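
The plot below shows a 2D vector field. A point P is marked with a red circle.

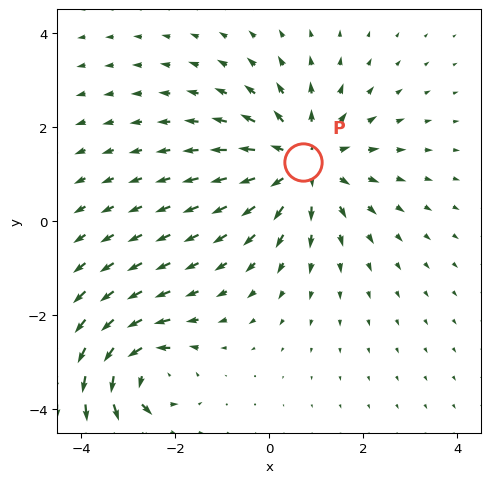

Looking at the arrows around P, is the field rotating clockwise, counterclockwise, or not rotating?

not rotating

Near P at (0.7, 1.2) the arrows show no circulation. The curl there is ≈0.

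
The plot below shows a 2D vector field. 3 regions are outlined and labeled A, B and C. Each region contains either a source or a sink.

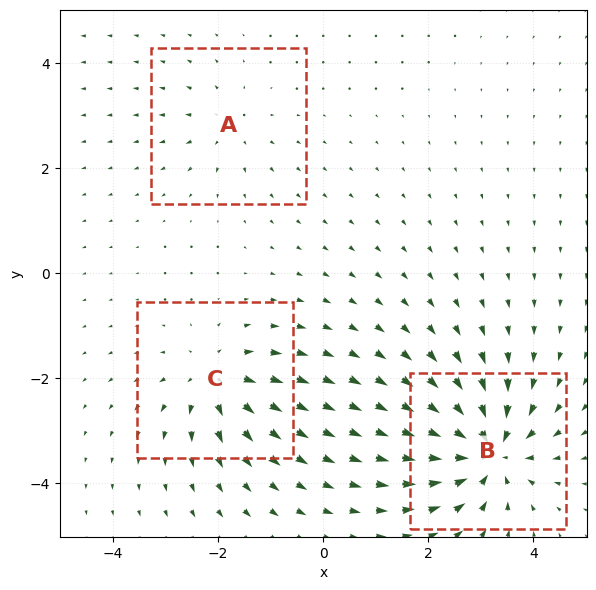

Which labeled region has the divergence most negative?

B

Divergence at each region's feature centre — A: about +2, B: about -6, C: about +4. Region B is most negative.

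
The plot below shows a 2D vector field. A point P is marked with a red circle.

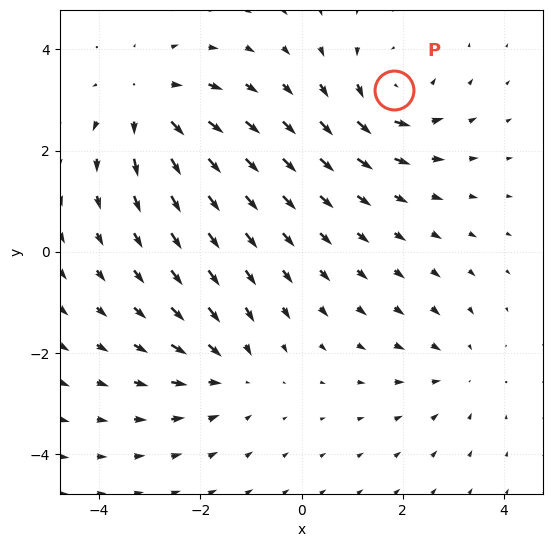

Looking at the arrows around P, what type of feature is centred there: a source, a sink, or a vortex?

vortex

At P (1.8, 3.2) the arrows circulate counterclockwise. Divergence ≈0, curl about +5 — near-zero divergence with nonzero curl is a vortex.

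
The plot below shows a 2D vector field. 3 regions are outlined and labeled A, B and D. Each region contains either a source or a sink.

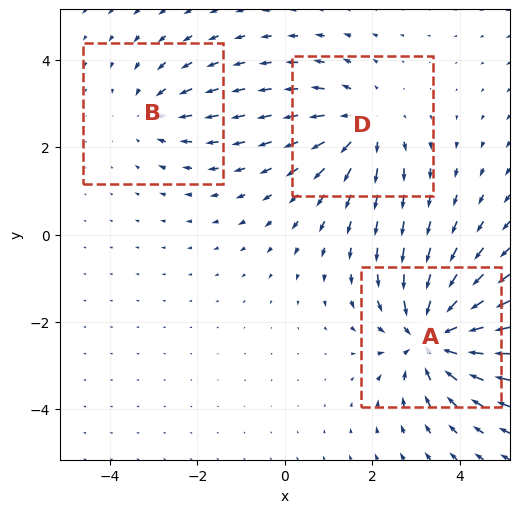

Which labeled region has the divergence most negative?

Divergence at each region's feature centre — A: about -5, B: about -2, D: about +3. Region A is most negative.

A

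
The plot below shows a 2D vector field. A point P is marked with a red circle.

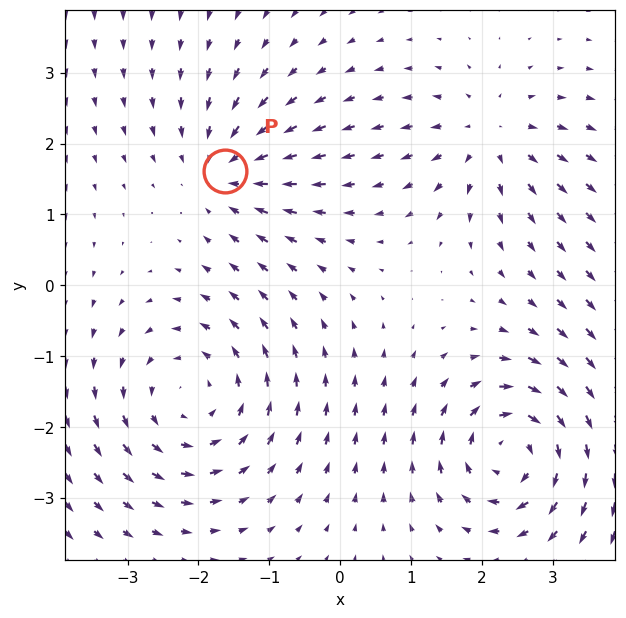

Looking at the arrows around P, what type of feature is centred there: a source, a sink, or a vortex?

sink

At P (-1.6, 1.6) the arrows converge inward. Divergence about -3, curl ≈0 — negative divergence with near-zero curl is a sink.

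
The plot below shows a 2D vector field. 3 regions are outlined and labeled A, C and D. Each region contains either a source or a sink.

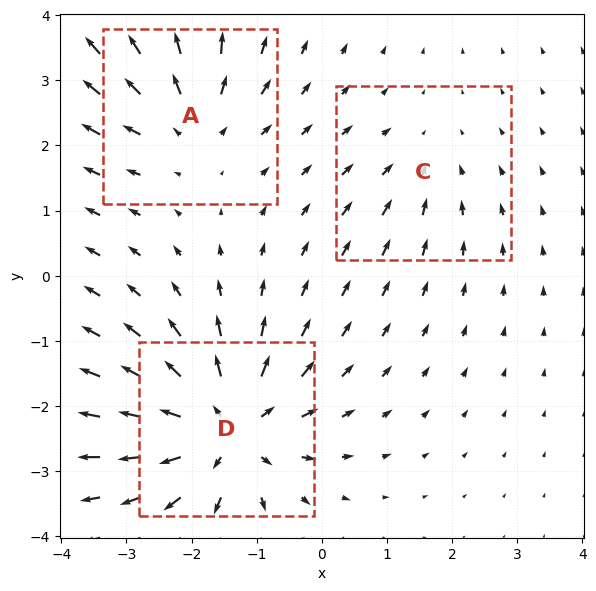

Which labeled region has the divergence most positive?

D

Divergence at each region's feature centre — A: about +3, C: about -2, D: about +5. Region D is most positive.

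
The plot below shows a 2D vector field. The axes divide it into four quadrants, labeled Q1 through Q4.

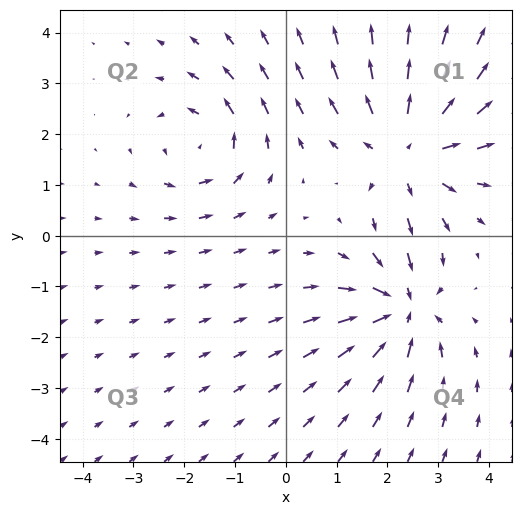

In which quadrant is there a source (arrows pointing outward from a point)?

The source sits at approximately (2.4, 1.7), which lies in quadrant Q1. The divergence there is about +4, positive as expected for a source.

Q1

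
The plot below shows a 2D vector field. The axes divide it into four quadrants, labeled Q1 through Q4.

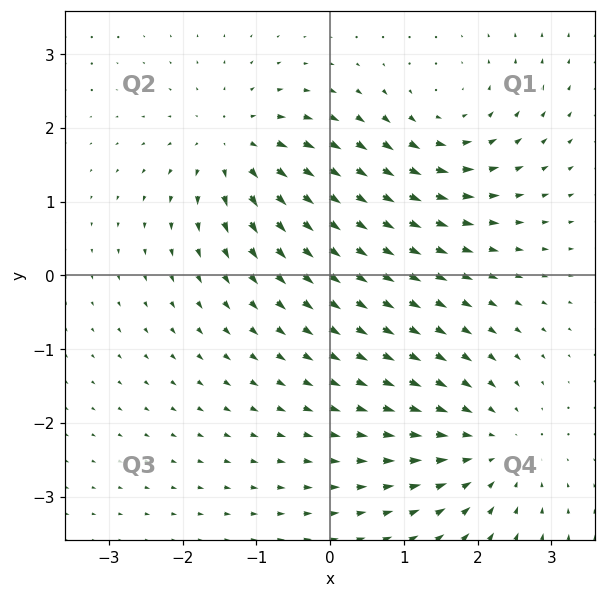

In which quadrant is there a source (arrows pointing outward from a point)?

Q2

The source sits at approximately (-1.3, 1.7), which lies in quadrant Q2. The divergence there is about +5, positive as expected for a source.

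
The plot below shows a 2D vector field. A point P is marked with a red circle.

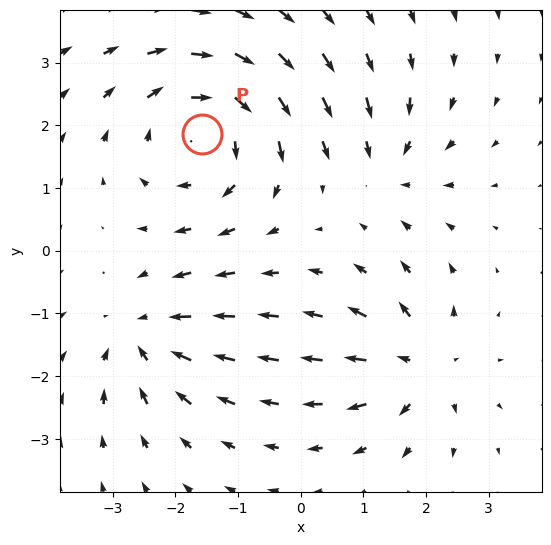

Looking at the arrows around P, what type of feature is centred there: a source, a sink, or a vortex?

vortex

At P (-1.6, 1.9) the arrows circulate clockwise. Divergence ≈0, curl about -4 — near-zero divergence with nonzero curl is a vortex.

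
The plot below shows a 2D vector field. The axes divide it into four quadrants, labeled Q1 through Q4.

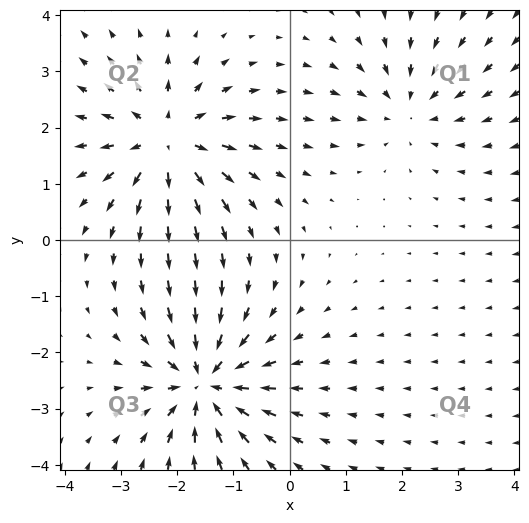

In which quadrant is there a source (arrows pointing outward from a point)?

Q2

The source sits at approximately (-2.2, 1.8), which lies in quadrant Q2. The divergence there is about +5, positive as expected for a source.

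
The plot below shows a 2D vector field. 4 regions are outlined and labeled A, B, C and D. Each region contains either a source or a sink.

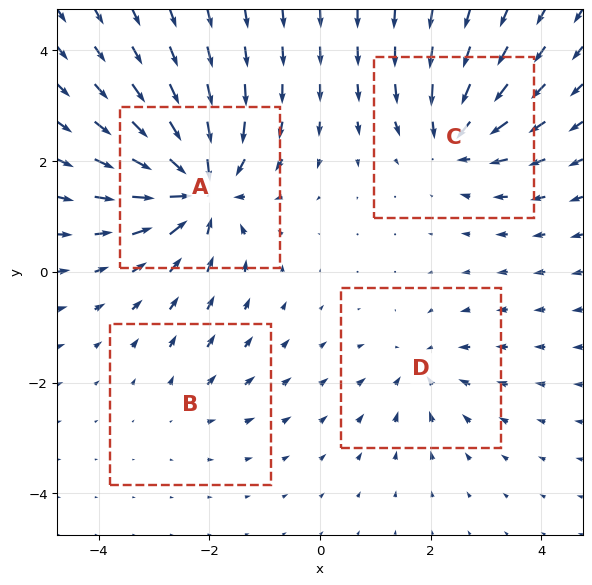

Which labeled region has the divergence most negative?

Divergence at each region's feature centre — A: about -9, B: about +2, C: about -5, D: about -4. Region A is most negative.

A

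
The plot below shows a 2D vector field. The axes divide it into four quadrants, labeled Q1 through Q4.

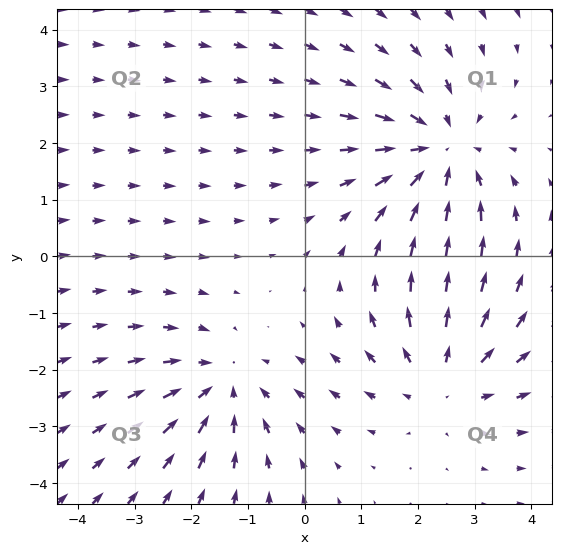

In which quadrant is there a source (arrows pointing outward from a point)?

The source sits at approximately (2.4, -2.2), which lies in quadrant Q4. The divergence there is about +3, positive as expected for a source.

Q4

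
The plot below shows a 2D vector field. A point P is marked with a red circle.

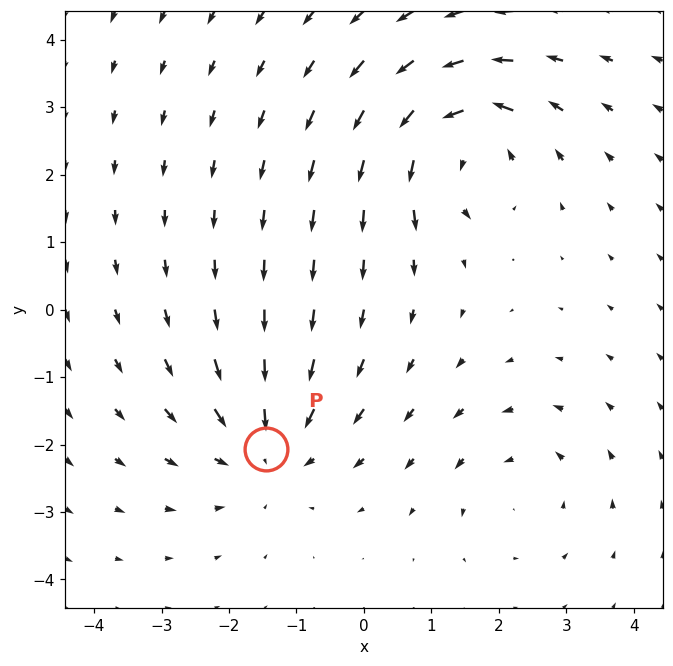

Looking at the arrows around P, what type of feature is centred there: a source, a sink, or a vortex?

At P (-1.4, -2.1) the arrows converge inward. Divergence about -4, curl ≈0 — negative divergence with near-zero curl is a sink.

sink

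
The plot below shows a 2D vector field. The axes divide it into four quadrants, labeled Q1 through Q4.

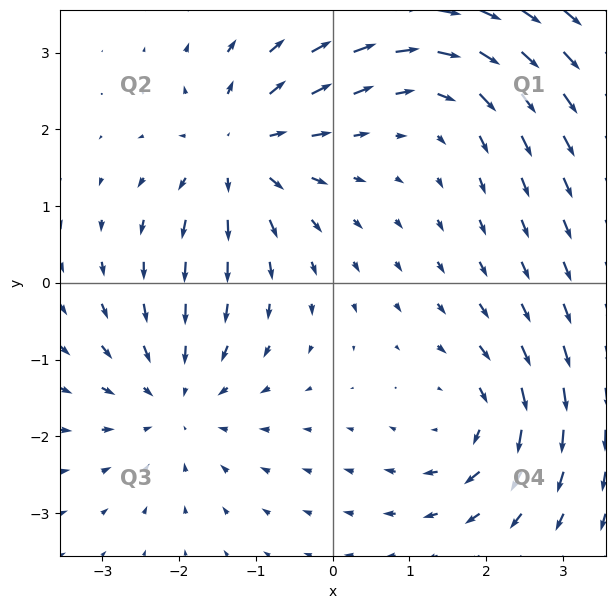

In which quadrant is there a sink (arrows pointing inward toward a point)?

The sink sits at approximately (-2.0, -1.5), which lies in quadrant Q3. The divergence there is about -4, negative as expected for a sink.

Q3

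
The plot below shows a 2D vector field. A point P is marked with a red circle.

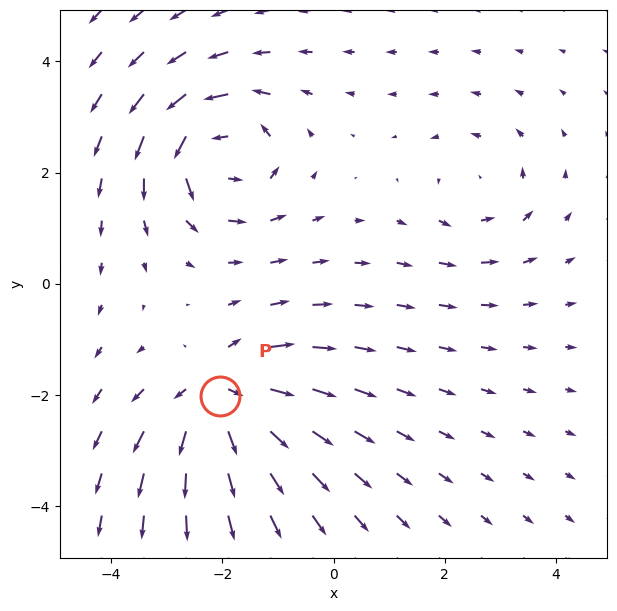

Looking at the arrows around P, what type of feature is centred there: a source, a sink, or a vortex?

At P (-2.0, -2.0) the arrows spread outward. Divergence about +6, curl ≈0 — positive divergence with near-zero curl is a source.

source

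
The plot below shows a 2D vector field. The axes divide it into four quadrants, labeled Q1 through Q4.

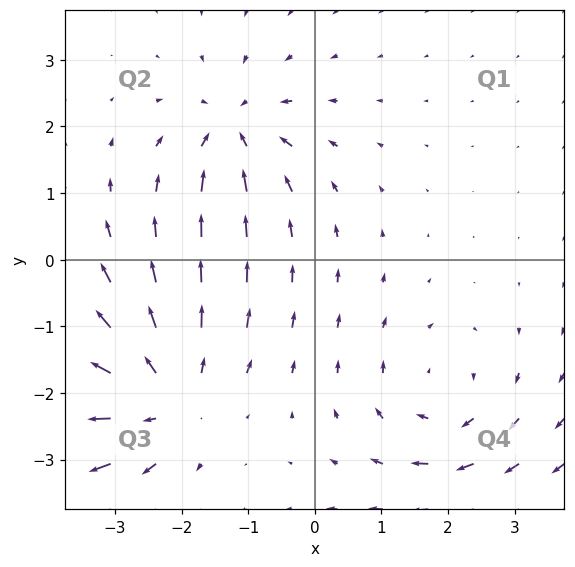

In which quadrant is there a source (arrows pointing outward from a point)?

Q3

The source sits at approximately (-2.3, -2.1), which lies in quadrant Q3. The divergence there is about +4, positive as expected for a source.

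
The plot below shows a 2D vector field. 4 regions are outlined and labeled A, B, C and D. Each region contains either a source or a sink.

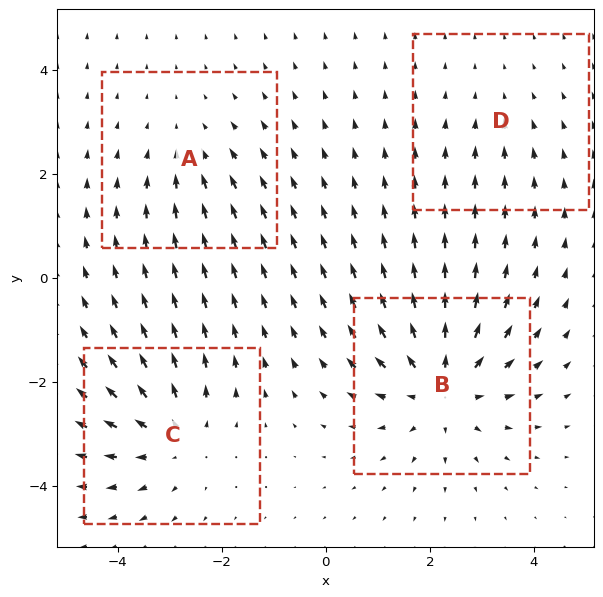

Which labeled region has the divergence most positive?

B

Divergence at each region's feature centre — A: about -3, B: about +6, C: about +5, D: about -2. Region B is most positive.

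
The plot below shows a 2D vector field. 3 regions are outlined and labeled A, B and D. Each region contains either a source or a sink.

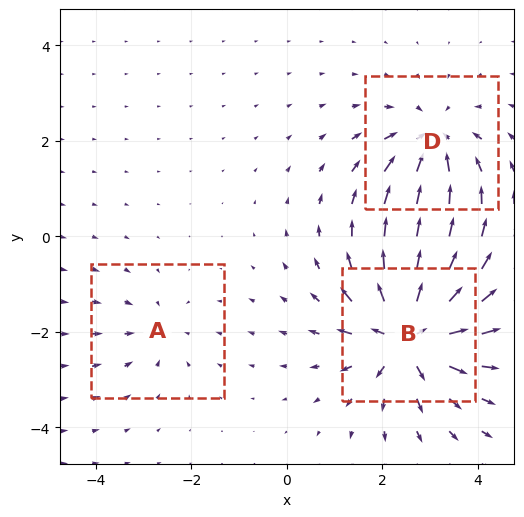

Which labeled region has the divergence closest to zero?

A

Divergence at each region's feature centre — A: about -2, B: about +6, D: about -4. Region A is closest to zero.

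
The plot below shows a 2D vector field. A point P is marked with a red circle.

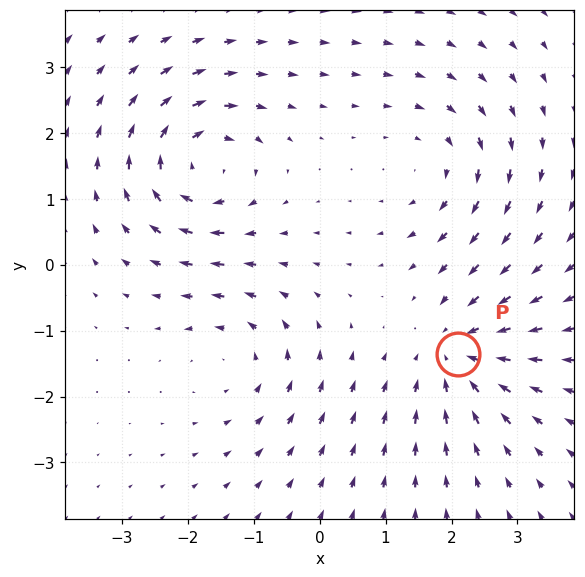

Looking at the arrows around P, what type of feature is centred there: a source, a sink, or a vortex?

sink

At P (2.1, -1.4) the arrows converge inward. Divergence about -4, curl ≈0 — negative divergence with near-zero curl is a sink.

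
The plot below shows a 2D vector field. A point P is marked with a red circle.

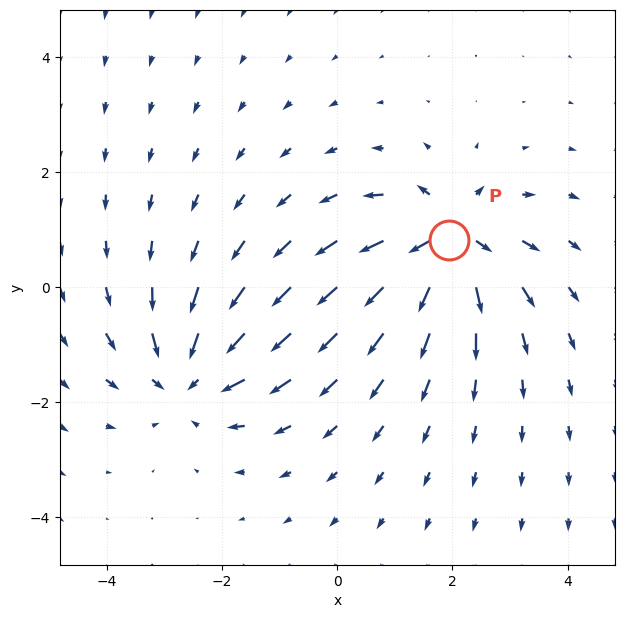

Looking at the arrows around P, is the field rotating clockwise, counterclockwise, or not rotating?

not rotating

Near P at (1.9, 0.8) the arrows show no circulation. The curl there is ≈0.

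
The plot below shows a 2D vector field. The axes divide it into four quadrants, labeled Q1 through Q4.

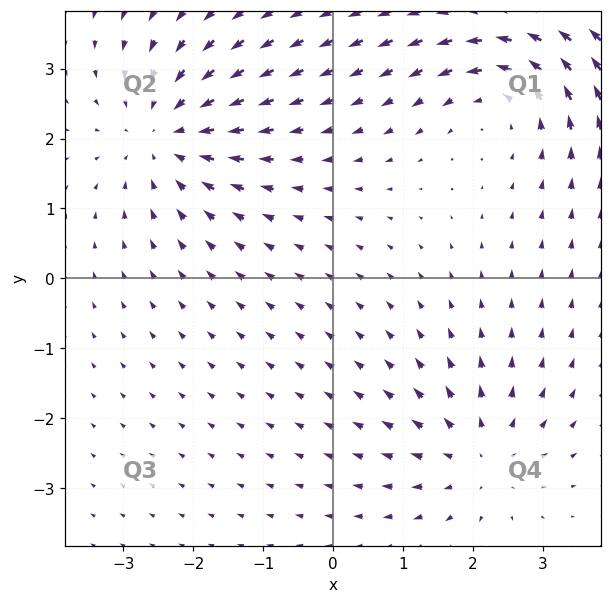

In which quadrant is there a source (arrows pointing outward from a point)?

The source sits at approximately (2.1, -2.6), which lies in quadrant Q4. The divergence there is about +3, positive as expected for a source.

Q4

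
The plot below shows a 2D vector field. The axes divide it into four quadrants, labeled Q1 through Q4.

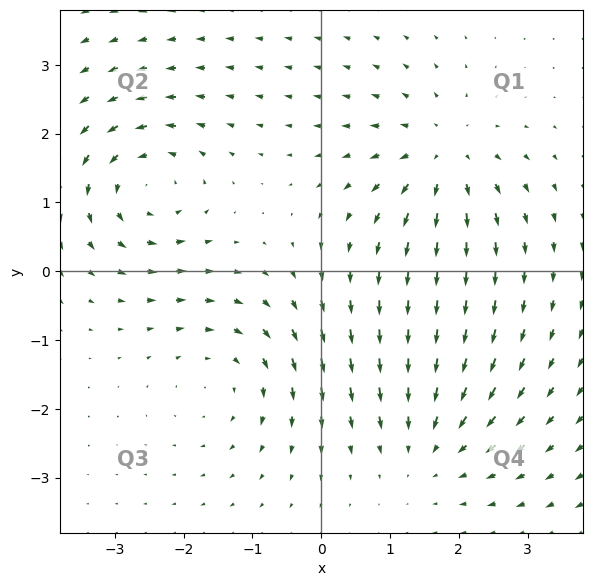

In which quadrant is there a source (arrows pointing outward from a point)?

Q1

The source sits at approximately (1.8, 1.7), which lies in quadrant Q1. The divergence there is about +4, positive as expected for a source.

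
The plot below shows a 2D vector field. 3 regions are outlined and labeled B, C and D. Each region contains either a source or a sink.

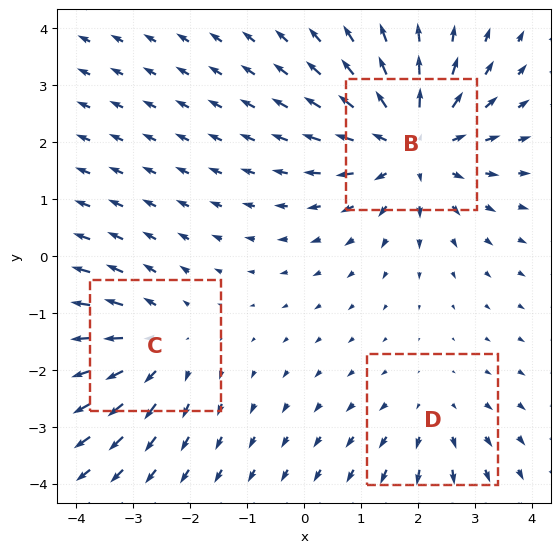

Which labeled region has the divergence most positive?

Divergence at each region's feature centre — B: about +4, C: about +3, D: about +2. Region B is most positive.

B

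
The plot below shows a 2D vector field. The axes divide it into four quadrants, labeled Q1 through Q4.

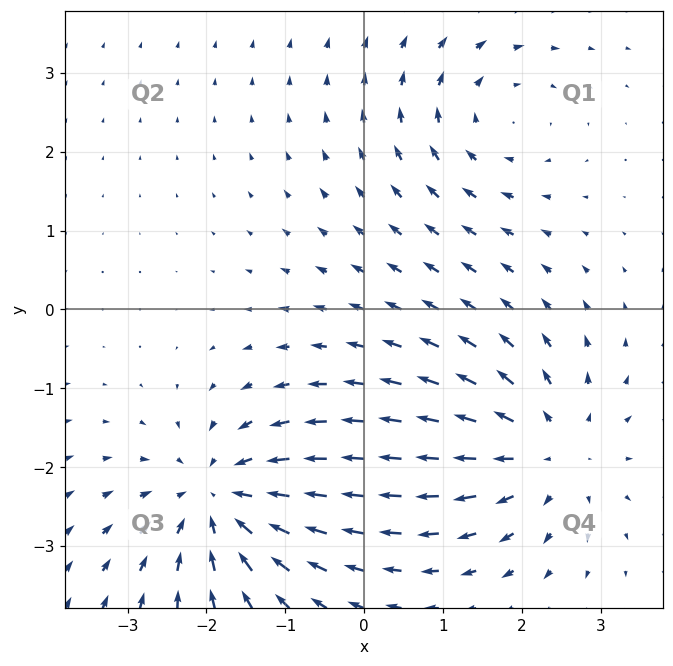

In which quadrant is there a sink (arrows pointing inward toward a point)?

The sink sits at approximately (-1.8, -2.4), which lies in quadrant Q3. The divergence there is about -5, negative as expected for a sink.

Q3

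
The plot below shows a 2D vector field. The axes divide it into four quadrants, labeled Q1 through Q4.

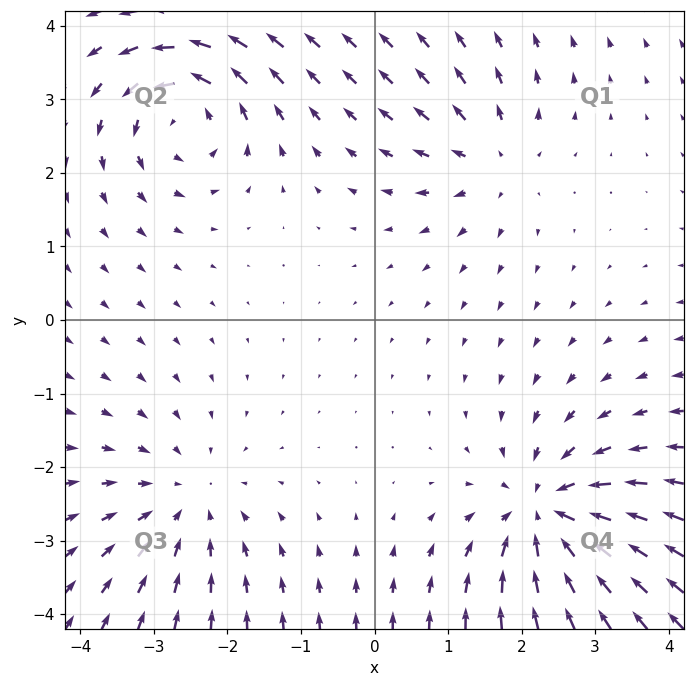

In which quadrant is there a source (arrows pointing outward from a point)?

Q1

The source sits at approximately (1.6, 2.2), which lies in quadrant Q1. The divergence there is about +4, positive as expected for a source.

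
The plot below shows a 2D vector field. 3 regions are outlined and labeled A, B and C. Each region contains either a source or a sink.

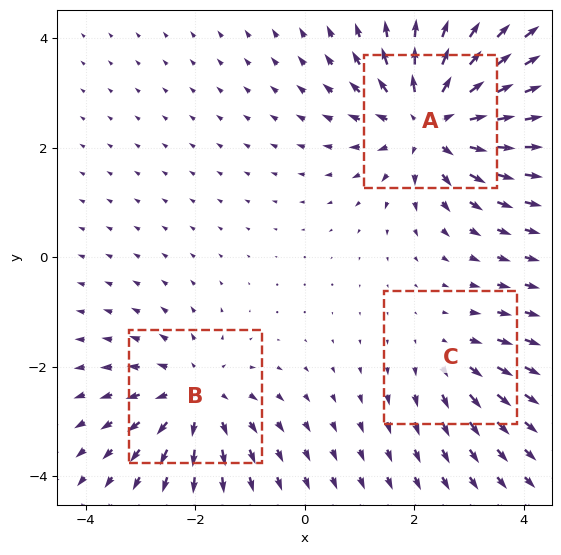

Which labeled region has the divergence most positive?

A

Divergence at each region's feature centre — A: about +5, B: about +3, C: about +2. Region A is most positive.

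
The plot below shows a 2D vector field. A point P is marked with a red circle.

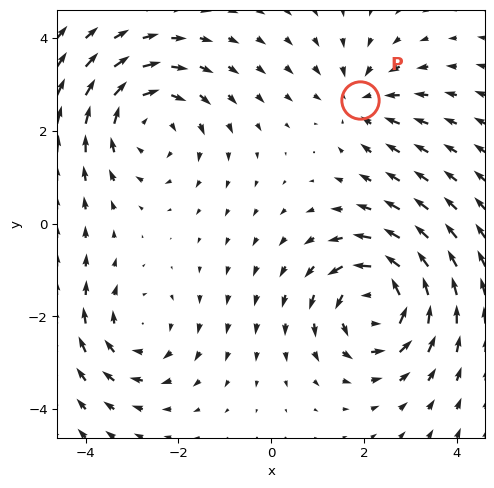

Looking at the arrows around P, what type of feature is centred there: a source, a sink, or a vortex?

sink

At P (1.9, 2.7) the arrows converge inward. Divergence about -3, curl ≈0 — negative divergence with near-zero curl is a sink.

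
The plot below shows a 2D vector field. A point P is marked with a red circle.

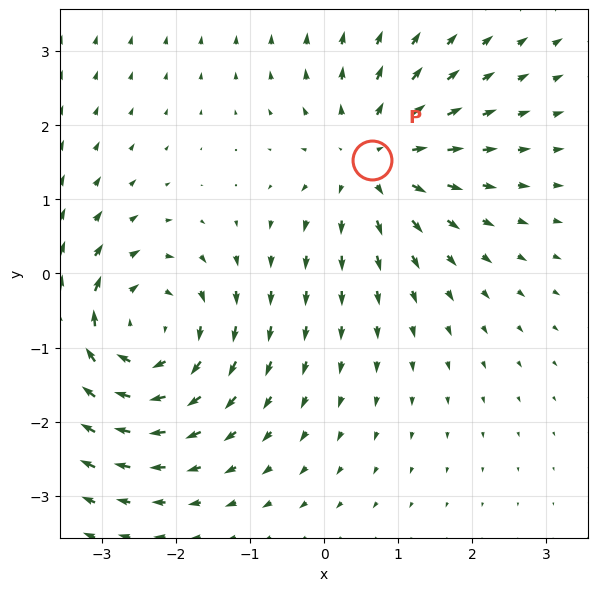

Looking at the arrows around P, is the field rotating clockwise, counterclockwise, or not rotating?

Near P at (0.6, 1.5) the arrows show no circulation. The curl there is ≈0.

not rotating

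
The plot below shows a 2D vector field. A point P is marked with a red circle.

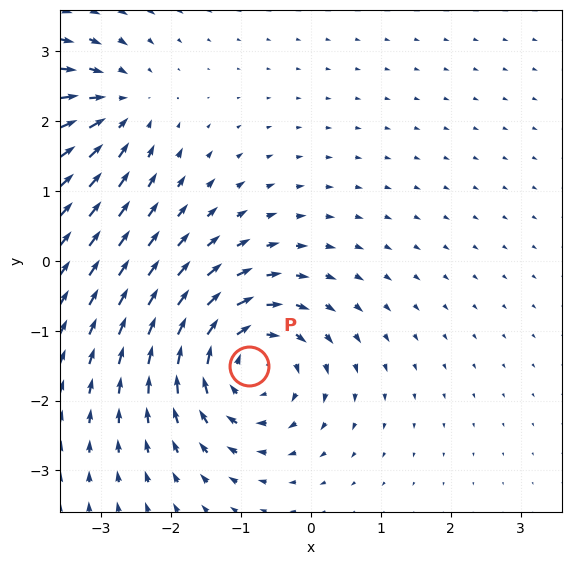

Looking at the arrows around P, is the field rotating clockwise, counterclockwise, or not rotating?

clockwise

Near P at (-0.9, -1.5) the arrows circulate clockwise. The curl (z-component) there is about -6; negative curl means clockwise rotation.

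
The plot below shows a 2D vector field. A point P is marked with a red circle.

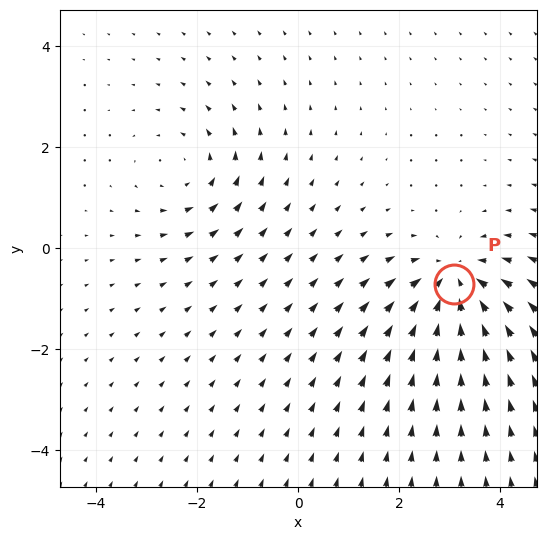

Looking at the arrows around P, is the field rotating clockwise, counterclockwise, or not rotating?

Near P at (3.1, -0.7) the arrows show no circulation. The curl there is ≈0.

not rotating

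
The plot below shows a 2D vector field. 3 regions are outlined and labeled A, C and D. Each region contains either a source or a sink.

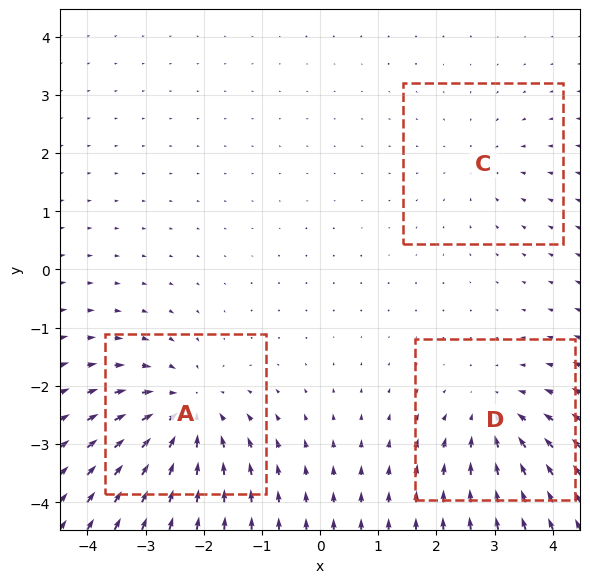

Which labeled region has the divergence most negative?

A

Divergence at each region's feature centre — A: about -5, C: about -2, D: about -3. Region A is most negative.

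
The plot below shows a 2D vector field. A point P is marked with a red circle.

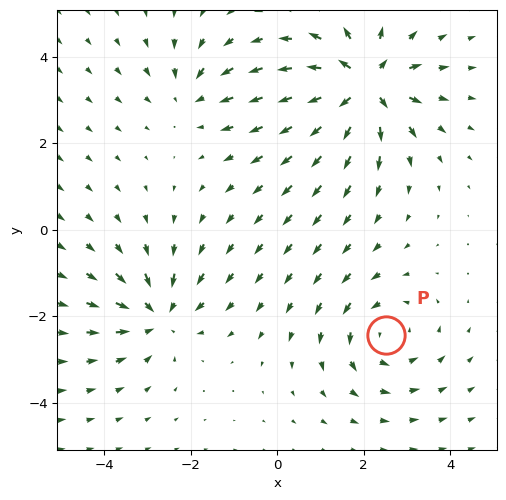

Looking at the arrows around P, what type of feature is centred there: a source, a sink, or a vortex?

vortex

At P (2.5, -2.4) the arrows circulate counterclockwise. Divergence ≈0, curl about +3 — near-zero divergence with nonzero curl is a vortex.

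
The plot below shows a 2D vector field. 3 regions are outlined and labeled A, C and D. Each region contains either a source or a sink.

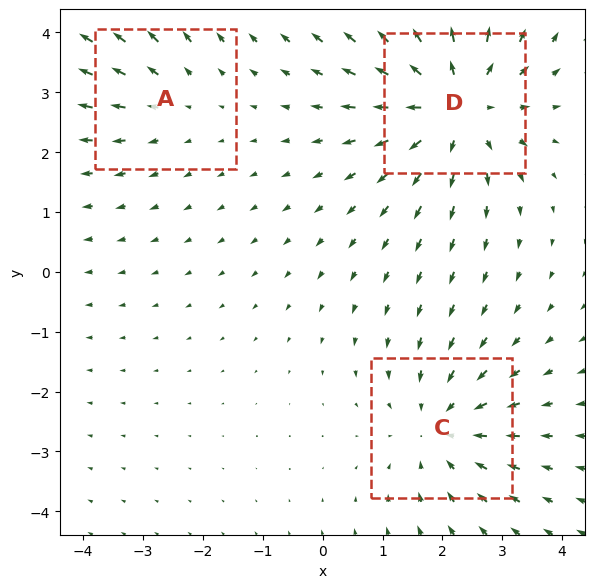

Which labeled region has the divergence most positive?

D

Divergence at each region's feature centre — A: about +2, C: about -3, D: about +4. Region D is most positive.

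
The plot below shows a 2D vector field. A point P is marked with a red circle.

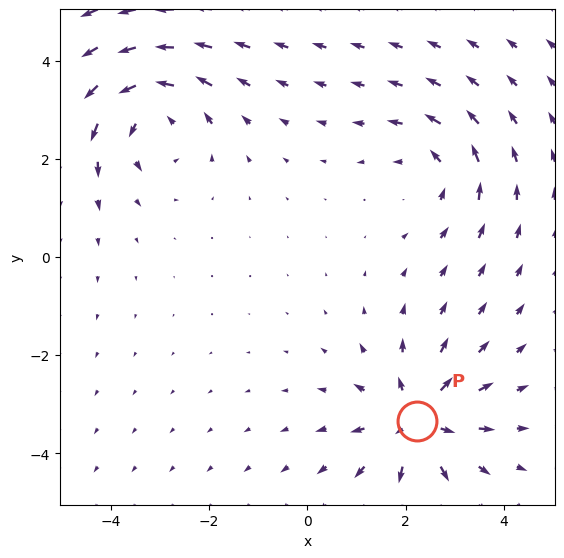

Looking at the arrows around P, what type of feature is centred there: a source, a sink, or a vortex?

At P (2.2, -3.3) the arrows spread outward. Divergence about +5, curl ≈0 — positive divergence with near-zero curl is a source.

source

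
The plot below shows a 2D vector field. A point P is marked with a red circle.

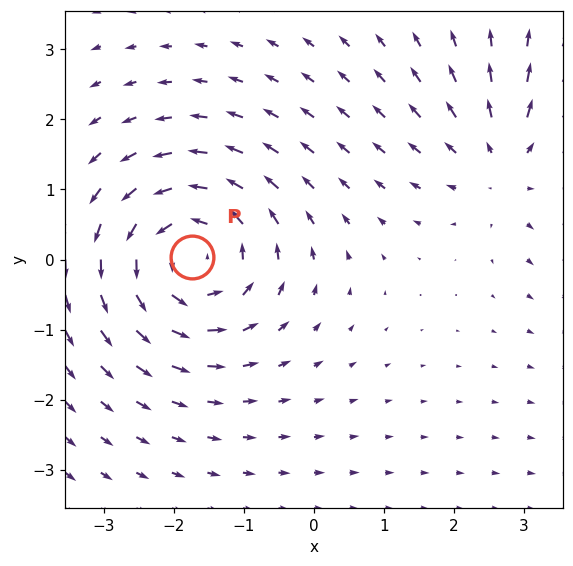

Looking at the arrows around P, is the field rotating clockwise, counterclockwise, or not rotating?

Near P at (-1.7, 0.0) the arrows circulate counterclockwise. The curl (z-component) there is about +4; positive curl means counterclockwise rotation.

counterclockwise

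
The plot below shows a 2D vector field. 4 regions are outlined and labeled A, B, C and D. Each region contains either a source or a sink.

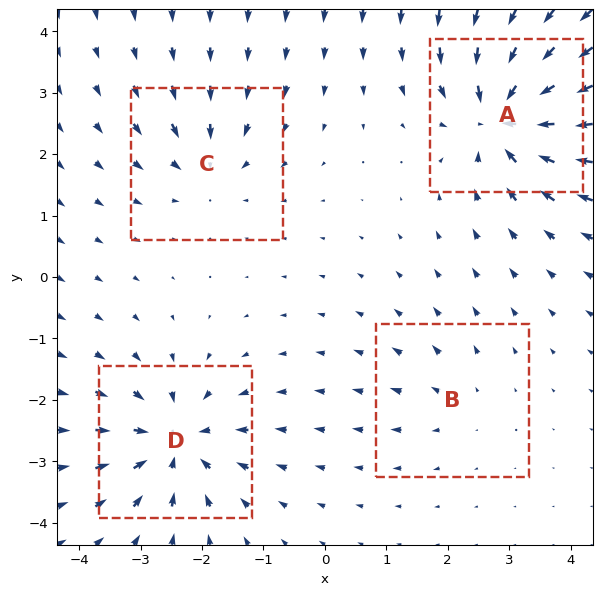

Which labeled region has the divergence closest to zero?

Divergence at each region's feature centre — A: about -8, B: about +2, C: about -4, D: about -6. Region B is closest to zero.

B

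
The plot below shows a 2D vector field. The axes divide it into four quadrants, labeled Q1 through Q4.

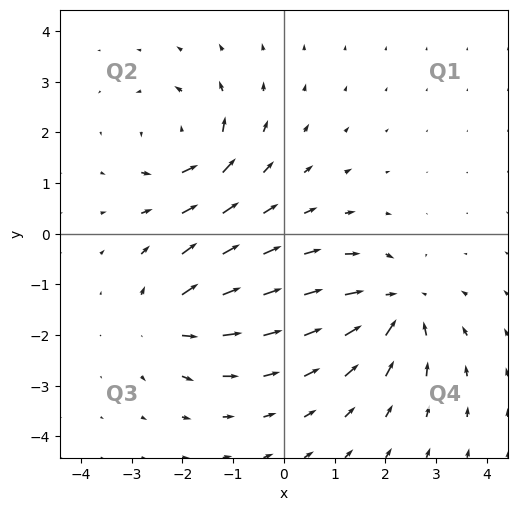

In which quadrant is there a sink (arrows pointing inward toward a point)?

Q4

The sink sits at approximately (2.2, -1.4), which lies in quadrant Q4. The divergence there is about -5, negative as expected for a sink.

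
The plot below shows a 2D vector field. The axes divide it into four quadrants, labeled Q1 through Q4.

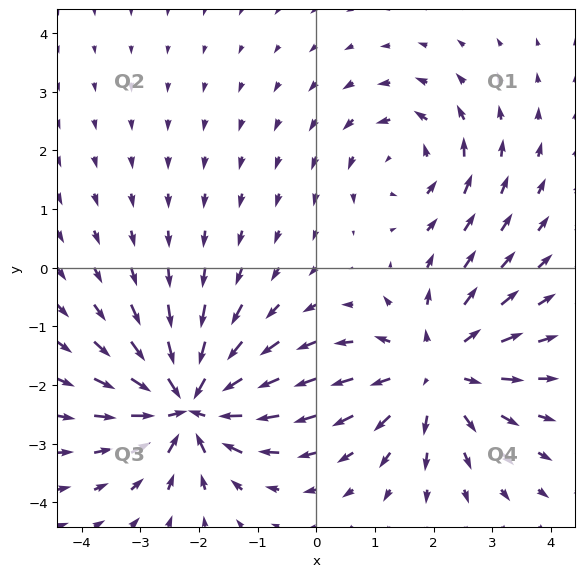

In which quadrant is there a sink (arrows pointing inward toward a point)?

Q3

The sink sits at approximately (-2.2, -2.3), which lies in quadrant Q3. The divergence there is about -7, negative as expected for a sink.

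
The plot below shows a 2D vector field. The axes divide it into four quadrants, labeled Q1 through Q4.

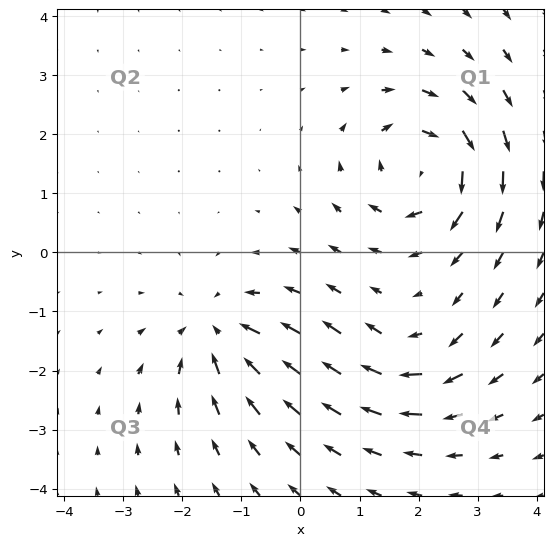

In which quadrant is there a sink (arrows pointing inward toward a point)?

Q3

The sink sits at approximately (-1.4, -1.4), which lies in quadrant Q3. The divergence there is about -4, negative as expected for a sink.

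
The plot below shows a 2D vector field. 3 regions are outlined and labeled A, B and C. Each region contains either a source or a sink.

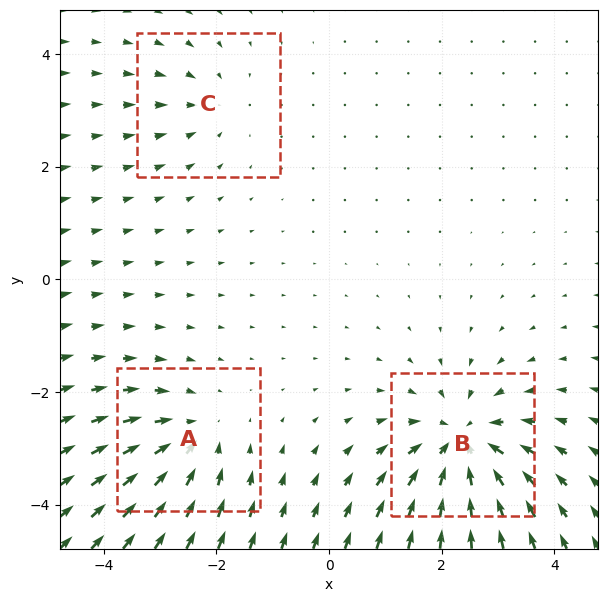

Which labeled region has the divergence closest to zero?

C

Divergence at each region's feature centre — A: about -3, B: about -5, C: about -2. Region C is closest to zero.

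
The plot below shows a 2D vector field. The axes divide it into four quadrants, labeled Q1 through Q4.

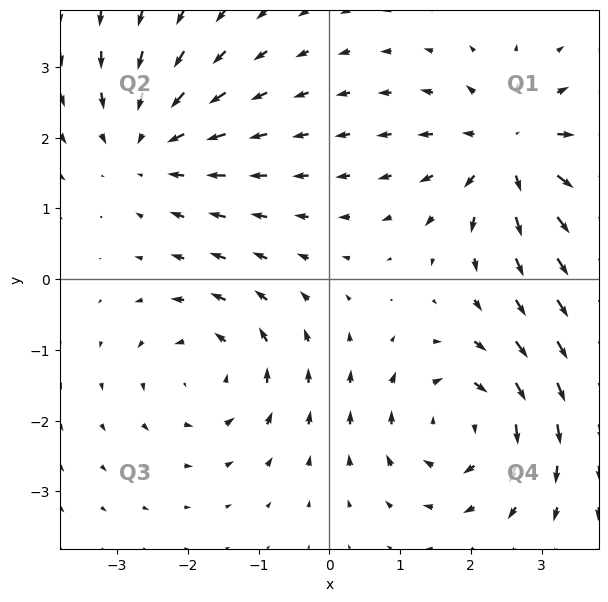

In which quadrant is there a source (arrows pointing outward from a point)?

Q1

The source sits at approximately (2.6, 1.8), which lies in quadrant Q1. The divergence there is about +6, positive as expected for a source.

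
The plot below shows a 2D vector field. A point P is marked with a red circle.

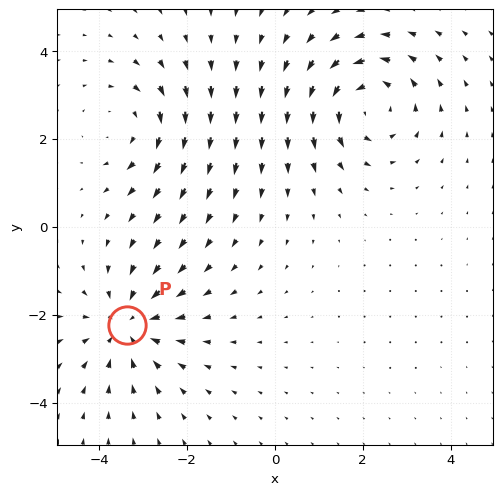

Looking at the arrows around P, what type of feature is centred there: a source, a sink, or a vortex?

sink

At P (-3.4, -2.2) the arrows converge inward. Divergence about -4, curl ≈0 — negative divergence with near-zero curl is a sink.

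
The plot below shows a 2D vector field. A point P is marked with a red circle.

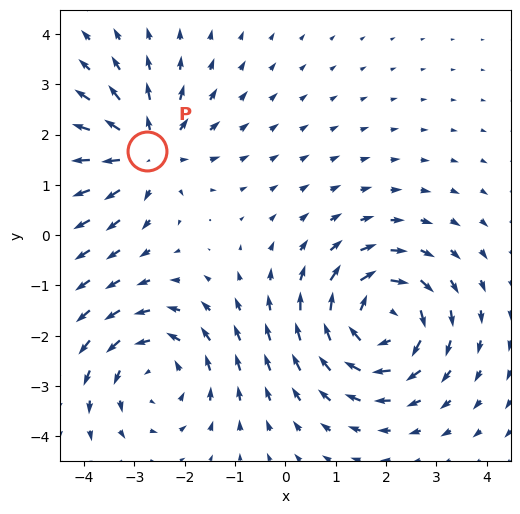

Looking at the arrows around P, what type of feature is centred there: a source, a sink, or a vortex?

source

At P (-2.8, 1.7) the arrows spread outward. Divergence about +4, curl ≈0 — positive divergence with near-zero curl is a source.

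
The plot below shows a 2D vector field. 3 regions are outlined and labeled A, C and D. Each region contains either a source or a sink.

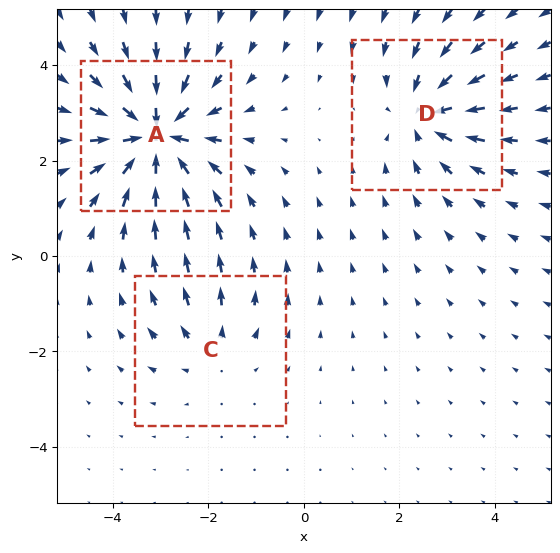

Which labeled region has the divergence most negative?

Divergence at each region's feature centre — A: about -5, C: about +2, D: about -3. Region A is most negative.

A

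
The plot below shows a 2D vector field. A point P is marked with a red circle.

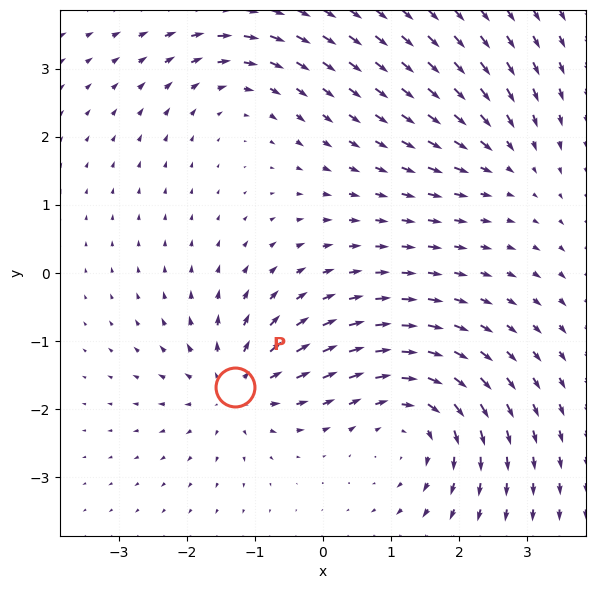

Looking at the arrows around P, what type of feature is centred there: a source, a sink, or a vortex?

At P (-1.3, -1.7) the arrows spread outward. Divergence about +5, curl ≈0 — positive divergence with near-zero curl is a source.

source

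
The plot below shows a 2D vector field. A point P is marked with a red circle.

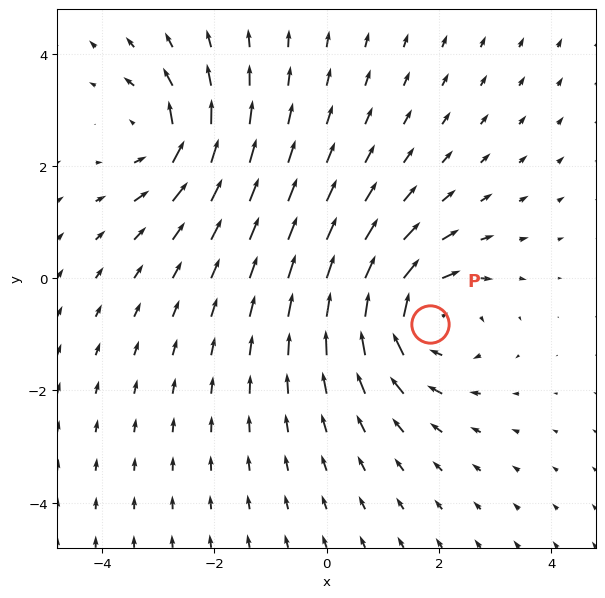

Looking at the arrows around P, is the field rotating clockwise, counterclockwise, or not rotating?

clockwise

Near P at (1.8, -0.8) the arrows circulate clockwise. The curl (z-component) there is about -4; negative curl means clockwise rotation.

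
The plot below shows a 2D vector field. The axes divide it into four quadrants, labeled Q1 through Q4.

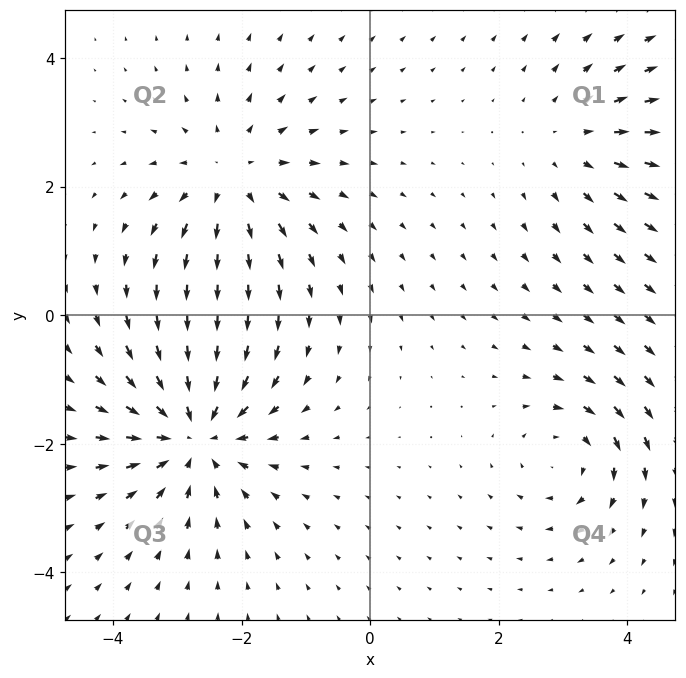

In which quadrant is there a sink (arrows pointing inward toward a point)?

The sink sits at approximately (-2.7, -1.8), which lies in quadrant Q3. The divergence there is about -5, negative as expected for a sink.

Q3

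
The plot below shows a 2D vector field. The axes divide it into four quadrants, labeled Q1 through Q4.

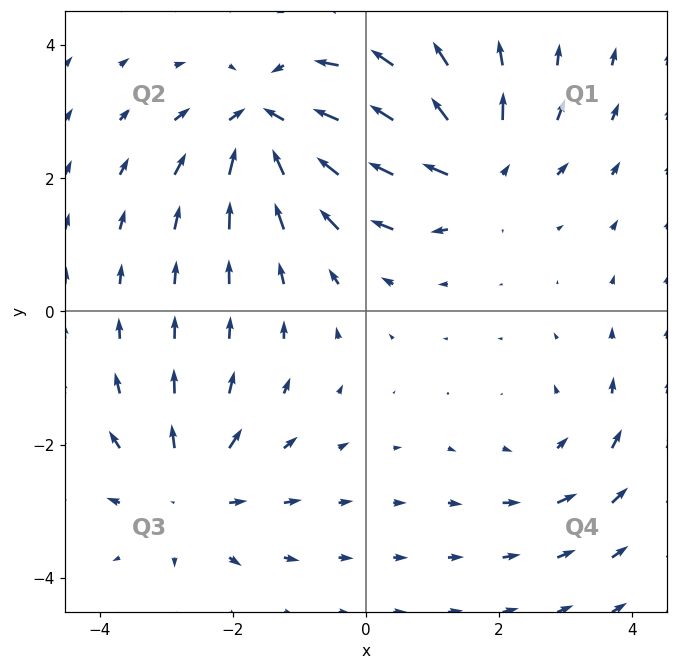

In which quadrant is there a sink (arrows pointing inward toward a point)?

Q2

The sink sits at approximately (-1.5, 2.8), which lies in quadrant Q2. The divergence there is about -7, negative as expected for a sink.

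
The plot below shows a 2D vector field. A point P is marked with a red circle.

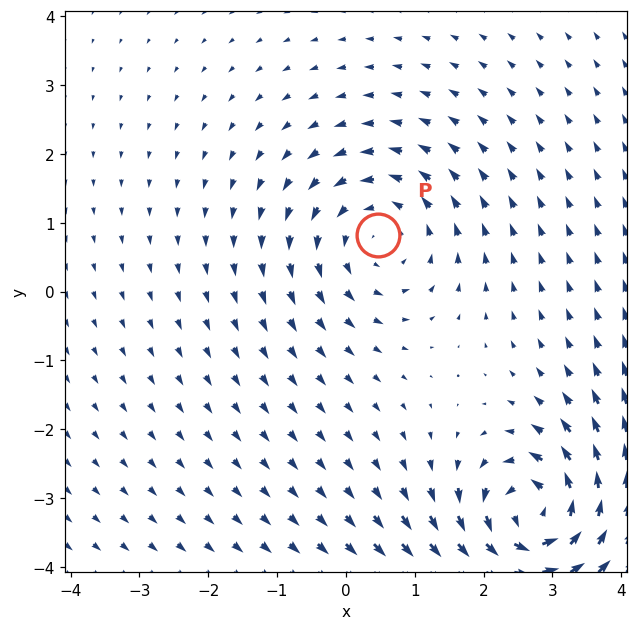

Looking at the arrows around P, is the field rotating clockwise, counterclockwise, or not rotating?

Near P at (0.5, 0.8) the arrows circulate counterclockwise. The curl (z-component) there is about +3; positive curl means counterclockwise rotation.

counterclockwise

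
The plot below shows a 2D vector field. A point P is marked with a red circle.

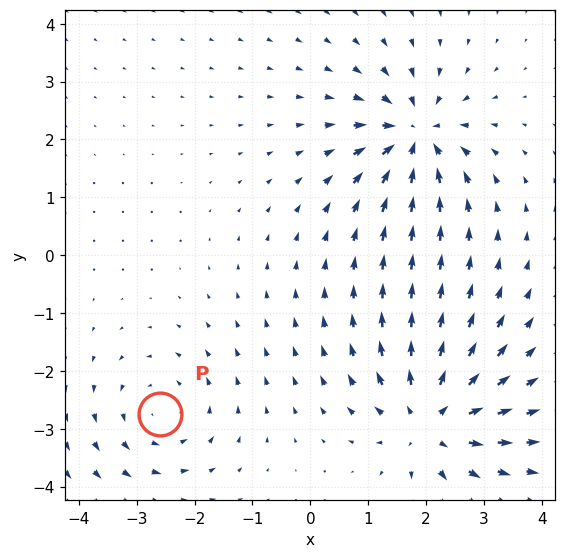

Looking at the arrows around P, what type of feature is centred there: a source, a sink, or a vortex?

At P (-2.6, -2.7) the arrows circulate counterclockwise. Divergence ≈0, curl about +3 — near-zero divergence with nonzero curl is a vortex.

vortex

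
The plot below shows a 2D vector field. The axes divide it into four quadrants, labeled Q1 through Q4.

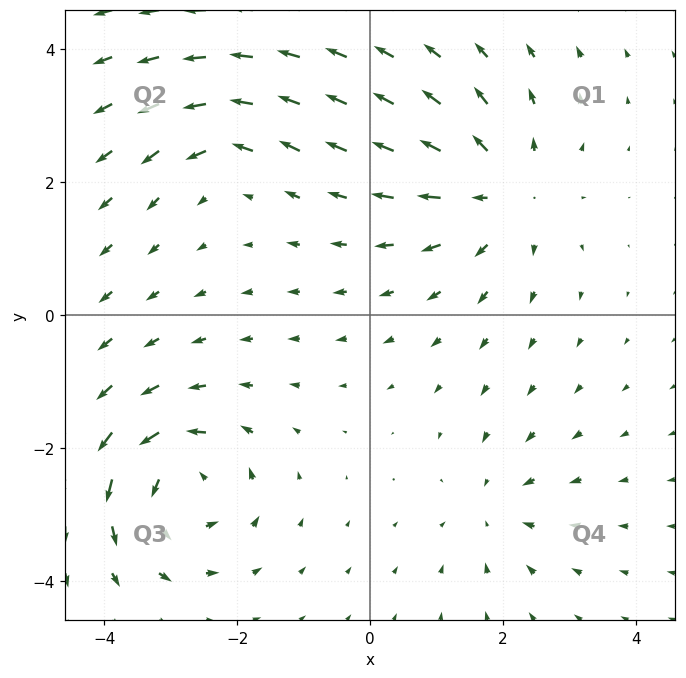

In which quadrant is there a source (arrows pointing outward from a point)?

The source sits at approximately (2.0, 1.8), which lies in quadrant Q1. The divergence there is about +4, positive as expected for a source.

Q1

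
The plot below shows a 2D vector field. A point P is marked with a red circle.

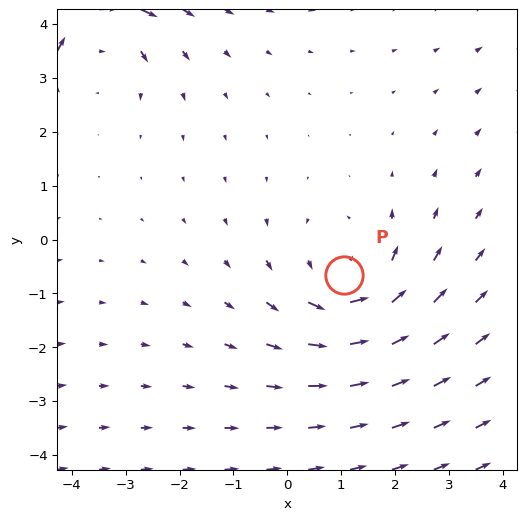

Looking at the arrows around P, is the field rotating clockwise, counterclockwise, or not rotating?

Near P at (1.0, -0.7) the arrows circulate counterclockwise. The curl (z-component) there is about +2; positive curl means counterclockwise rotation.

counterclockwise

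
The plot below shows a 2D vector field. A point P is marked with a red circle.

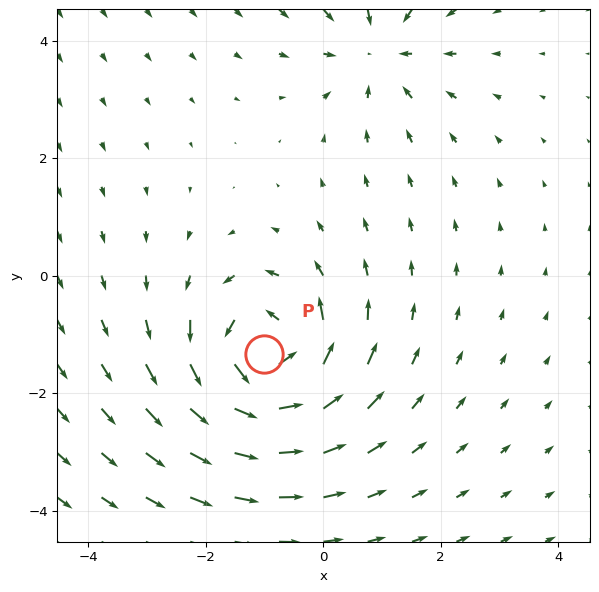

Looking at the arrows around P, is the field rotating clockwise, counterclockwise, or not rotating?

Near P at (-1.0, -1.3) the arrows circulate counterclockwise. The curl (z-component) there is about +6; positive curl means counterclockwise rotation.

counterclockwise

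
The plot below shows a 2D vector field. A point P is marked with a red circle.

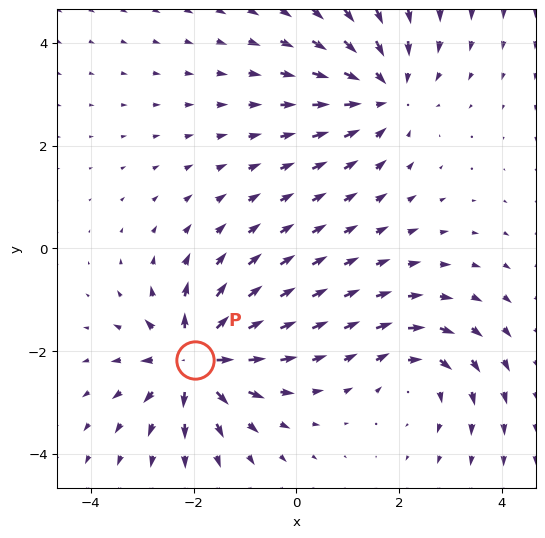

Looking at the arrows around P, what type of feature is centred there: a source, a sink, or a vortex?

source

At P (-2.0, -2.2) the arrows spread outward. Divergence about +6, curl ≈0 — positive divergence with near-zero curl is a source.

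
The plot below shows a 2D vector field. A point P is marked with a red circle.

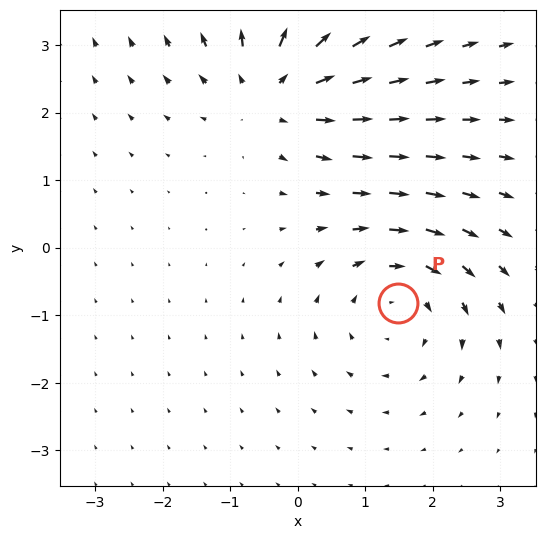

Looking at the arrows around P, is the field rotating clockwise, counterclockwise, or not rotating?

Near P at (1.5, -0.8) the arrows circulate clockwise. The curl (z-component) there is about -3; negative curl means clockwise rotation.

clockwise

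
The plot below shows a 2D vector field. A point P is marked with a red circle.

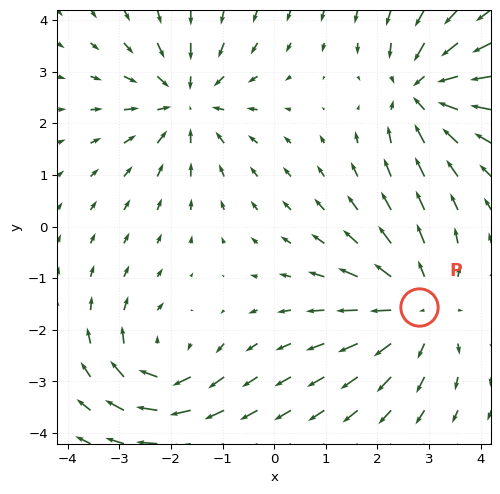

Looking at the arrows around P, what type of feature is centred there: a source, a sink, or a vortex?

At P (2.8, -1.6) the arrows spread outward. Divergence about +5, curl ≈0 — positive divergence with near-zero curl is a source.

source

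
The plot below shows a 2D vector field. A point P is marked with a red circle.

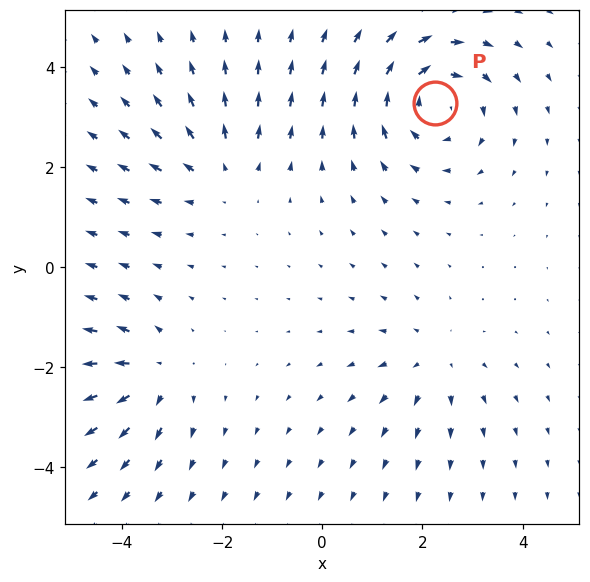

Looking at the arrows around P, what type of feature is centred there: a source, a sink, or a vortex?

vortex

At P (2.2, 3.3) the arrows circulate clockwise. Divergence ≈0, curl about -5 — near-zero divergence with nonzero curl is a vortex.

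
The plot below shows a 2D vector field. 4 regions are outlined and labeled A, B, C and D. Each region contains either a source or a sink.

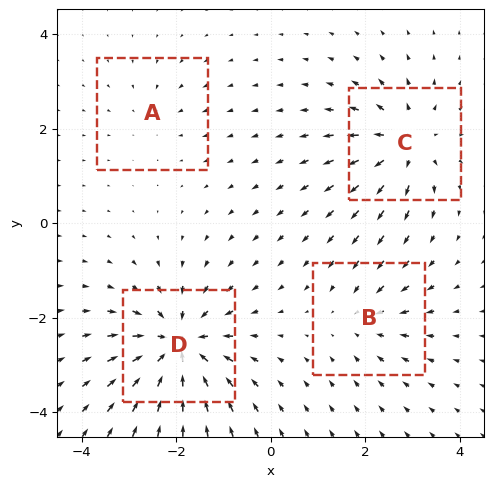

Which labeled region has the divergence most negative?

D

Divergence at each region's feature centre — A: about -2, B: about -4, C: about +6, D: about -8. Region D is most negative.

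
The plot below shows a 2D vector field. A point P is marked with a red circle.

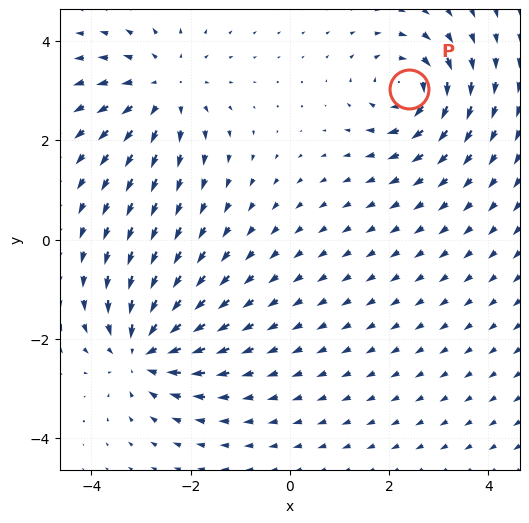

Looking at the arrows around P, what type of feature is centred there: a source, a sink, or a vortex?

At P (2.4, 3.0) the arrows circulate clockwise. Divergence ≈0, curl about -4 — near-zero divergence with nonzero curl is a vortex.

vortex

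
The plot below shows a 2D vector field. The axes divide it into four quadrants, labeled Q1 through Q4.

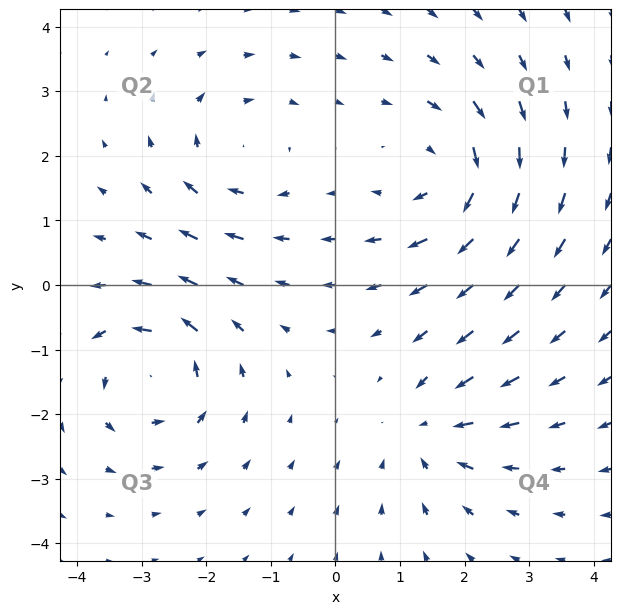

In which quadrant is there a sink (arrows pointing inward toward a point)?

Q4

The sink sits at approximately (1.5, -2.3), which lies in quadrant Q4. The divergence there is about -4, negative as expected for a sink.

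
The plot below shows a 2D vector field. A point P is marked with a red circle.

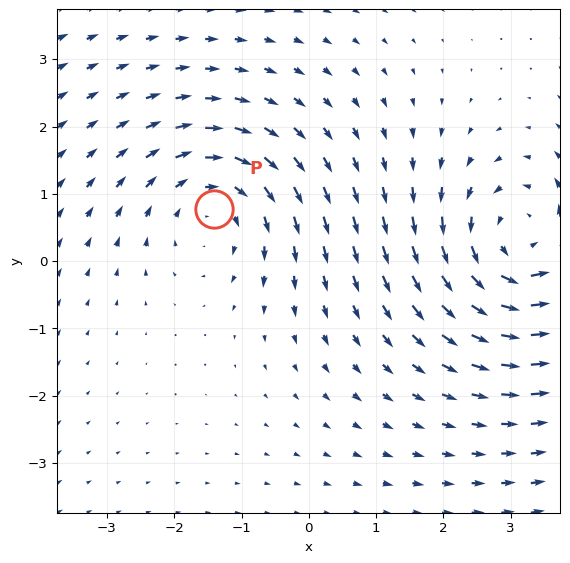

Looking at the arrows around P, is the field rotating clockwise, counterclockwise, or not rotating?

clockwise

Near P at (-1.4, 0.8) the arrows circulate clockwise. The curl (z-component) there is about -3; negative curl means clockwise rotation.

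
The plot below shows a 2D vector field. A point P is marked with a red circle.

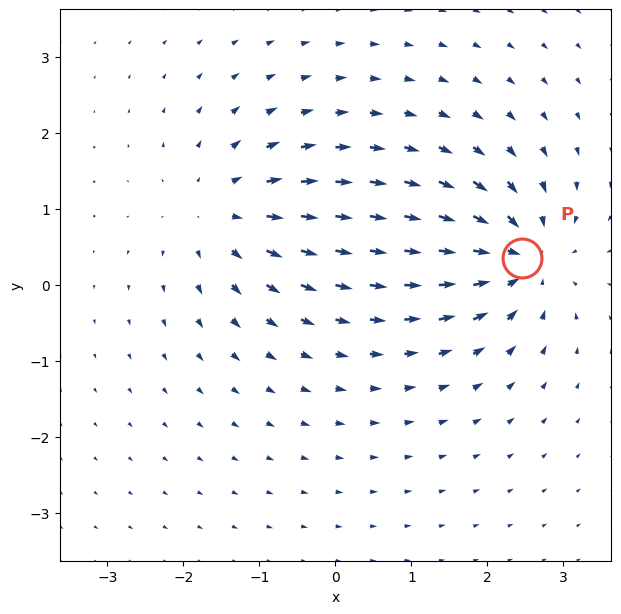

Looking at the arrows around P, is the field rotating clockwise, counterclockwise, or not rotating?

not rotating

Near P at (2.5, 0.4) the arrows show no circulation. The curl there is ≈0.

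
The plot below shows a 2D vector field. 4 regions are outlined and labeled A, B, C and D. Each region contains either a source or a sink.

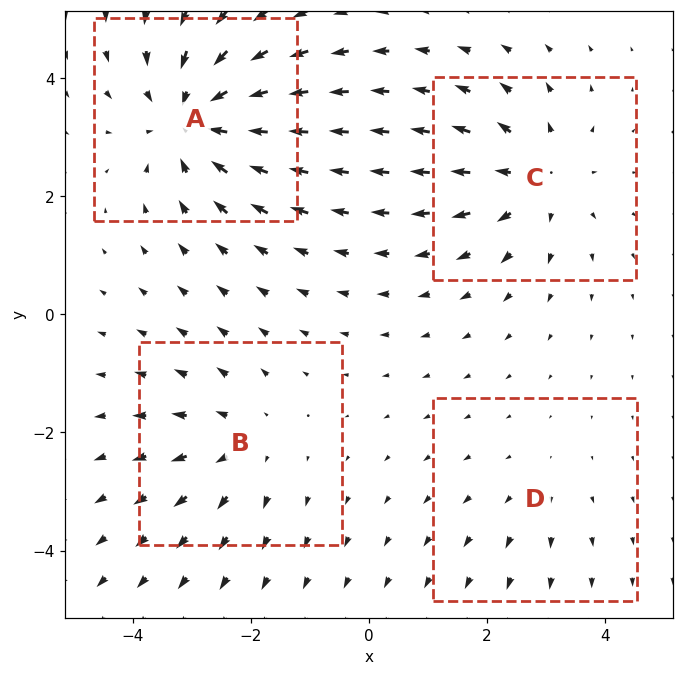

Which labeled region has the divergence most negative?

A

Divergence at each region's feature centre — A: about -6, B: about +3, C: about +4, D: about +2. Region A is most negative.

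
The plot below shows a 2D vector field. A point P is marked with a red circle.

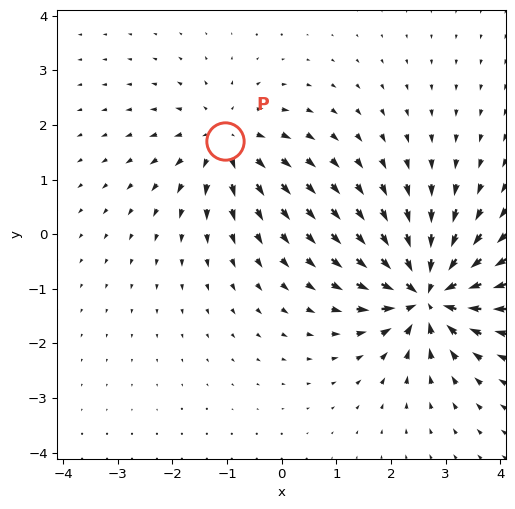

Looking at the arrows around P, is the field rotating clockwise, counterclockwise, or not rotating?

Near P at (-1.0, 1.7) the arrows show no circulation. The curl there is ≈0.

not rotating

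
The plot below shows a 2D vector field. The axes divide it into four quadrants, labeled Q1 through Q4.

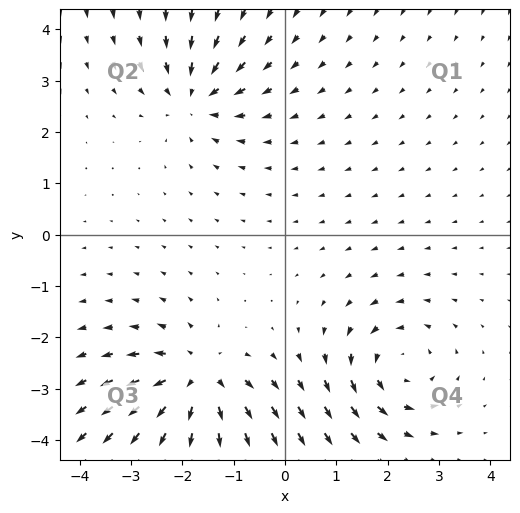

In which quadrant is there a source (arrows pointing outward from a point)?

The source sits at approximately (-1.7, -2.8), which lies in quadrant Q3. The divergence there is about +5, positive as expected for a source.

Q3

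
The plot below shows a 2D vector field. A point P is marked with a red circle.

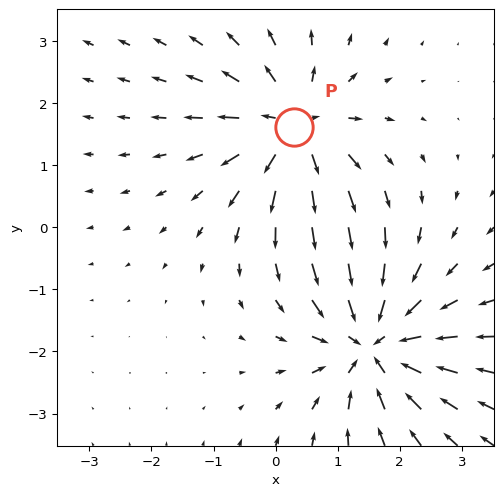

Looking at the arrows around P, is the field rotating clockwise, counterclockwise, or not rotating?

not rotating

Near P at (0.3, 1.6) the arrows show no circulation. The curl there is ≈0.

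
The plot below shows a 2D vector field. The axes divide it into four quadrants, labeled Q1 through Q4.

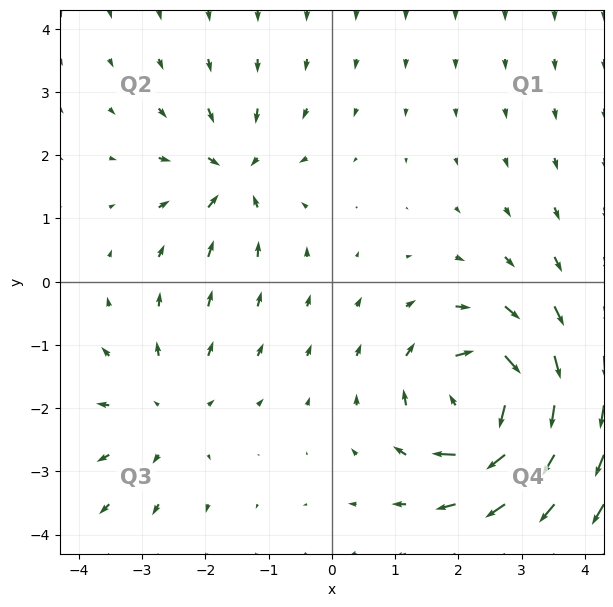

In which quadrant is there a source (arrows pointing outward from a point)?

The source sits at approximately (-2.6, -2.1), which lies in quadrant Q3. The divergence there is about +2, positive as expected for a source.

Q3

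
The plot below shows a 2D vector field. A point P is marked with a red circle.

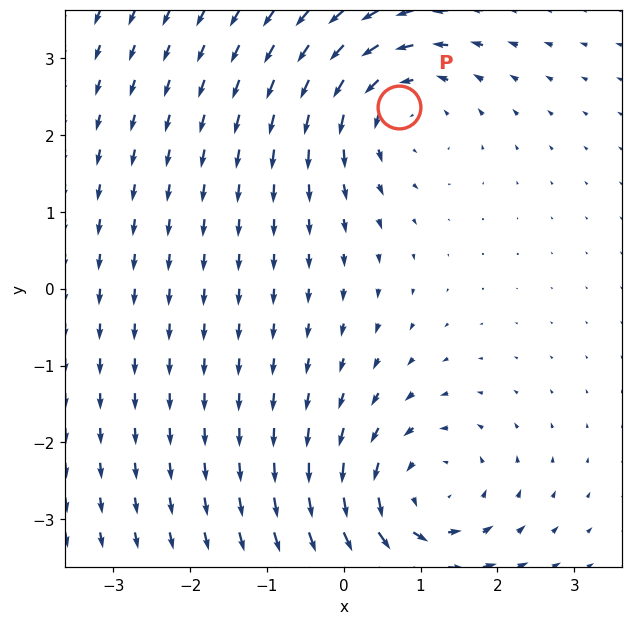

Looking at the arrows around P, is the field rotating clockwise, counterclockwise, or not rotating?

Near P at (0.7, 2.4) the arrows circulate counterclockwise. The curl (z-component) there is about +3; positive curl means counterclockwise rotation.

counterclockwise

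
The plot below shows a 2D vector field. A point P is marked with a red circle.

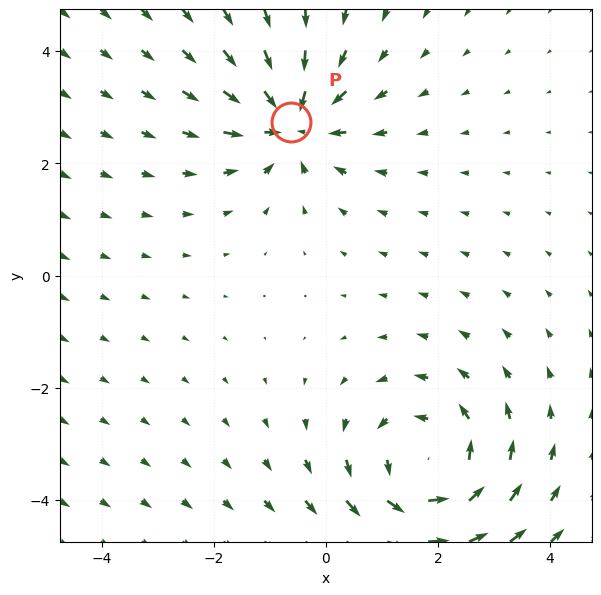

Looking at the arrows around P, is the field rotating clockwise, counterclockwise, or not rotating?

Near P at (-0.6, 2.7) the arrows show no circulation. The curl there is ≈0.

not rotating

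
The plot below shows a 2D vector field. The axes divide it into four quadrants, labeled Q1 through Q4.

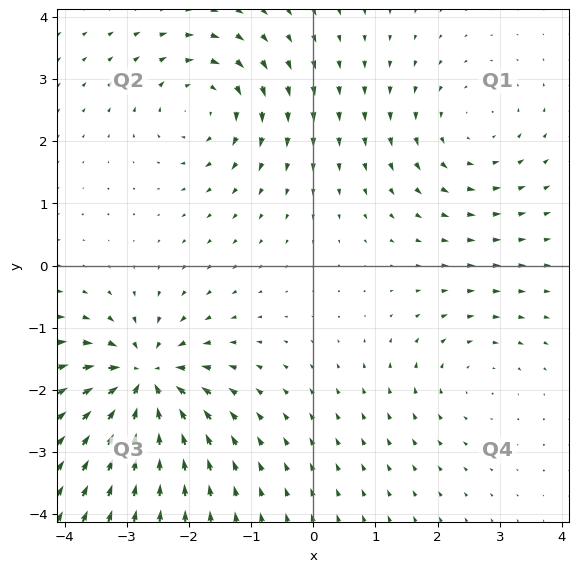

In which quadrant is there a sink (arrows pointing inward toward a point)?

Q3

The sink sits at approximately (-2.7, -1.9), which lies in quadrant Q3. The divergence there is about -6, negative as expected for a sink.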